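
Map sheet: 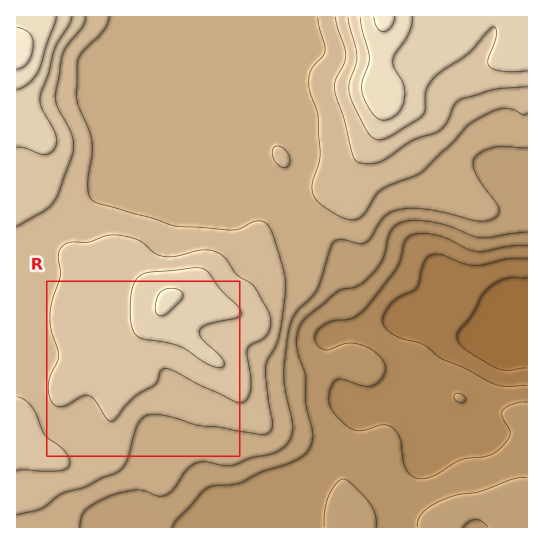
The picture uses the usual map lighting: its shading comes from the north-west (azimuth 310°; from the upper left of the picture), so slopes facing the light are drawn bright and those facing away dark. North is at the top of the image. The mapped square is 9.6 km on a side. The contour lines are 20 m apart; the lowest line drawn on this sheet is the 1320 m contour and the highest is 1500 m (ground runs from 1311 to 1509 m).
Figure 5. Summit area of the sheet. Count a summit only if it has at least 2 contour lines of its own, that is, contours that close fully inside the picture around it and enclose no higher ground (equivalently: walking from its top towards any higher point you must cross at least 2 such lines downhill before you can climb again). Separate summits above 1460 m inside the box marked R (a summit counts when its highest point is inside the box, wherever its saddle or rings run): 1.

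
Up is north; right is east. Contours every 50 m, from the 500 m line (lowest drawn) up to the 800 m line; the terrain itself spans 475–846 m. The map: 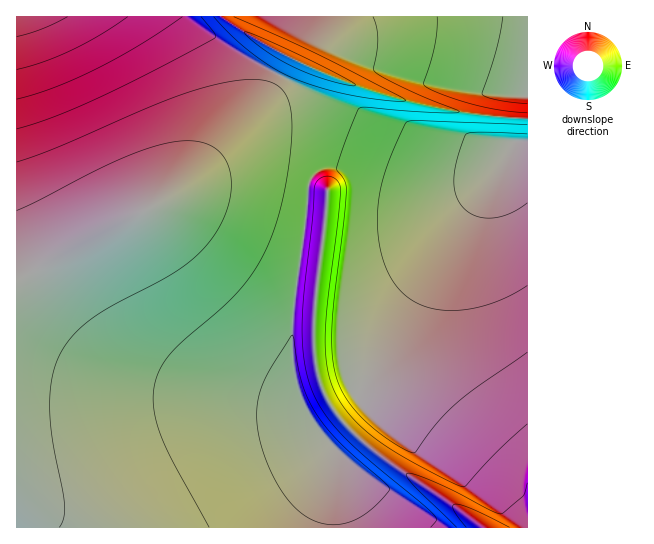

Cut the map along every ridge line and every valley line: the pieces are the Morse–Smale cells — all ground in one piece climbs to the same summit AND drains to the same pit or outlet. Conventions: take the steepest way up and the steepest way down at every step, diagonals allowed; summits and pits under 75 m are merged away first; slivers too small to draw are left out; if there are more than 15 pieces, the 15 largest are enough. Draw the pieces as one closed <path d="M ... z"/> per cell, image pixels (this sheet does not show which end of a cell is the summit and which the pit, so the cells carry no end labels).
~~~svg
<path d="M266 177l-44 2-36 10-99 51-71 42 1 246 316-1 0-21 7-52-19-20-12-17-12-27-5-25 0-50 13-92 3-37-21-6z"/><path d="M527 119l-2 4 0 18-12 4-6 13-12 13-9 6-19 8-29 4-29-2-71-20-11 0-9 4-7 7-3 7 20 6-15 131 3 47 11 30 16 23 27 26 84 57 29 23 45-1z"/><path d="M185 16l-169 1 1 264 70-41 59-29 27-16 22-19 34-34 44-52 7-12-2-3-55-31z"/><path d="M527 16l-304 1 20 15 35 20 76 33 37 12 51 12 44 7 40 3 2-22z"/><path d="M281 76l-8 14-29 36-49 50-25 21 35-14 26-6 35 0 41 8 4-7 7-7 9-4 11 0 71 20 29 2 17-1 20-5 11-6 10-7 13-16 0-2-16 8-15 0-39-11-134-60z"/><path d="M311 185l-3 1-4 48-11 68-1 63 5 25 12 27 12 17 19 20-7 52 0 21 149 1-28-23-84-57-27-26-19-28-9-33-2-39 15-131z"/><path d="M293 59l-4 0-6 12-2 6 2 2 156 70 31 10 23 1 14-7 8-10 10-2 1-22-51-4-64-12-57-18z"/><path d="M222 16l-37 1 22 16 47 30 25 13 4-2 7-17-47-25z"/>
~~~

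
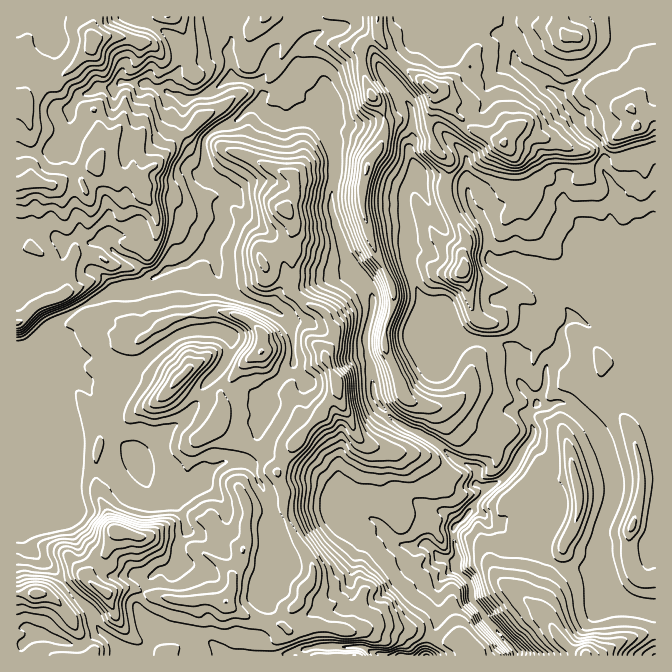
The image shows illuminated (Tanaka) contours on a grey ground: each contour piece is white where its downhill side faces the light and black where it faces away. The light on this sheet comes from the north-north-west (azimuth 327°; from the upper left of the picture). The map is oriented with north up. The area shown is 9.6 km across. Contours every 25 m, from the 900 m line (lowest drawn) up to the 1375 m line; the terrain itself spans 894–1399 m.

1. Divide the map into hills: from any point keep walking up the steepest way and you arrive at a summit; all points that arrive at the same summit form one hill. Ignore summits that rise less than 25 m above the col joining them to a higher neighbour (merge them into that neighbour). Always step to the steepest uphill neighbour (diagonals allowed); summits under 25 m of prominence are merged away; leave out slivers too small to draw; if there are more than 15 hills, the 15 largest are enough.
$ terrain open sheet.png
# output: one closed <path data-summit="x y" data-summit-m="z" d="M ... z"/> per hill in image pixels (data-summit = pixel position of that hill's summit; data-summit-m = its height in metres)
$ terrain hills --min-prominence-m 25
<path data-summit="94 40" data-summit-m="1399" d="M137 16l-121 1 1 44 15-3 22-23 0 13-10 27 0 10 10 18 10 6 4 0 7 9 13 1 20-6 6-10 0-15 6-5 20 0 4 2-5 10-3 37-12 31 0 25 5 20 7 14 0 10-6 6-20-2-5 5-1-2-10 4-5 4 2 21 11 6 13 17 29-7 23-15 20-5 24-16 12-25-2-16 10-14-25-20-2-33 6-7 24-10 21-17 3 0 7 7 19 10 10-4 16 0 8 4 10-10 0-15-19-18-8-17 0-16-7-8-9-1-6 5-15 34-6 7-26-6-1-18-4-7-8 1-12 7-23 5-4 3 1-9-5-18-14-13-17-6z"/><path data-summit="117 530" data-summit-m="1370" d="M65 363l-19 40-8 12-17 15 5 33 3 5 0 4-6 5 3 6-3 20 4 5 11 5 26 3 7 11 8 21 31 28 24-2 15 4 10-7 13-2 6-7 0-15 10-17-9-22-12-14-12-3-11-11-11-25-15-17-34-55z"/><path data-summit="430 85" data-summit-m="1309" d="M407 261l-27 10-14 11 7 15 0 11-7 22 0 20 5 15 3 32 5 8 16 16 33 17 30 23 14 5 6 6-2 11 11 5 11-5 11-10 15-26 5-5 4-7 0-8-5-9 0-5 8-8 0-5-15-15-5-13-2-19-6-7-31-7-36 3 0-9-13-26-9-12z"/><path data-summit="337 382" data-summit-m="1299" d="M357 271l-10 5-17 2-18 6-29 29 6 10 4 12 1 28-16 18-6 3-9 9 0 25-4 5-5 22-10 17 9 5 13 26 5 17 1 16 38-15 27-3 8 6 20 2 12 5 7 11 14 12 14 4 5 0 5-4 6 2 7-8 9-5 8-2 13-13 21-30-10-5 2-11-6-6-14-5-30-23-33-17-19-21-3-10-2-25-5-15 0-20 7-22 0-11-5-12z"/><path data-summit="504 143" data-summit-m="1303" d="M515 63l-15 6-7 8-7 15 2 5-4 10-30 30 0 6 12 14 2 36 6 17 12 17 5 33 6 4 15 4 15 6 28 22 19 22 40 23 10 3 4-4 6-17 0-13 7-12 2-13 13-27-27 1-21-17-2-10 5-10-2-14 7-15-7-15-5-5-1-5 1-13-5-12-18-16-3-9-23-27-5-2-8-8z"/><path data-summit="285 210" data-summit-m="1290" d="M258 106l-9 3-15 14-19 6-11 11 2 33 25 20-10 14 2 16-12 22 0 7 5 8 2 13 3 7 13 14 48 20 30-30 18-6 17-2 8-3 1-3-12-18-13-42 0-18 3-10 0-29-15-30-9-4-16 0-10 4-19-10z"/><path data-summit="585 655" data-summit-m="1213" d="M545 493l-11 1-12 7-24 23-8 0-6-10-7-3-7 0-16 16 0 18 4 10-2 13 13 14 2 15 3 7 15 20 25 26 3 6 138 0 0-45-43-12-6-7-2-17-4-7-33 1-12-5-9-9-3-7 0-10 15-21 1-14-5-7z"/><path data-summit="464 270" data-summit-m="1221" d="M418 176l-9 7-5 10 0 17 4 12 0 40 11 33 9 12 13 26 0 9 36-3 31 7 6 7 2 19 3 10 17 18 1 4 9-21 0-16 12-12 3-8 0-15 12-15-17-20-19-16-10-7-15-6-15-4-6-4-5-33-15-24-3-16-3-3-23-6-22 0z"/><path data-summit="632 527" data-summit-m="1107" d="M575 318l-3 0-11 14 0 15-3 8-12 12 0 16-8 20 11 3 6-3 9 0 6 3 16 12 15 19 7 15 6 26-1 22-12 28 0 40 3 7 2 17 9 9 40 10 1-248-17-12-25-10z"/><path data-summit="225 602" data-summit-m="1301" d="M244 461l-22 2-18 11-9 14-11 5-16 2 11 13 9 22-10 17-2 18-4 4-17 4-7 7-10 22 0 6 3 7 16 16 10 2 12-2 18 3 17 10 10 12 25 0 2-12 12-16 3-14 2-50 5-12-4-49-16-36z"/><path data-summit="262 352" data-summit-m="1301" d="M210 249l-13 7-11 9 5 12-5 21 3 25 5 8 23-2 12 5 2 3 0 13-8 17-20 20-7 18-7 8-7 8-28 18-18 19 0 5 8 17 11 11 7 3 22-1 11-5 9-14 18-11 23-2 9-16 5-22 4-5 0-25 9-9 6-3 16-18-1-28-5-15-6-6-17-8-18-5-13-7-13-14-3-7-2-13z"/><path data-summit="637 127" data-summit-m="1229" d="M655 16l-13 0-13 12-15 28-55 39 19 23 3 9 18 16 4 7 1 5-1 13 13 25-7 15 2 14-5 10 0 6 13 15 10 6 21 0 6-2z"/><path data-summit="32 180" data-summit-m="1369" d="M140 83l-20 0-6 5-1 20-11 8-20 3-10-5-6 21-14 14-10 4-26-1 1 79 10-5 5 0 23 10 9 7 13-7 5 0 8 7 5 0 9-4 1 2 5-5 20 2 4-3 2-13-7-14-5-20 0-25 12-31 3-37 5-10z"/><path data-summit="579 492" data-summit-m="1113" d="M564 403l-9 0-6 3-12-2-9 9 0 5 5 9 0 8-4 7-5 5-15 26-11 10-10 3-17 24 13 4 6 10 8 0 29-26 12-5 11 1 8 6 1 12-5 12-11 14 0 10 3 7 9 9 12 5 33-1 1-40 12-28 1-22-8-31-8-15-13-14z"/><path data-summit="307 587" data-summit-m="1268" d="M337 508l-27 3-39 16 2 25-5 12-2 50-3 14-14 19 1 9 38 0 6-5 34-6 0-20 3-11 6-5 10-1 4-8 0-28 8-25 9-9 16-6-7-11-12-5-20-2z"/>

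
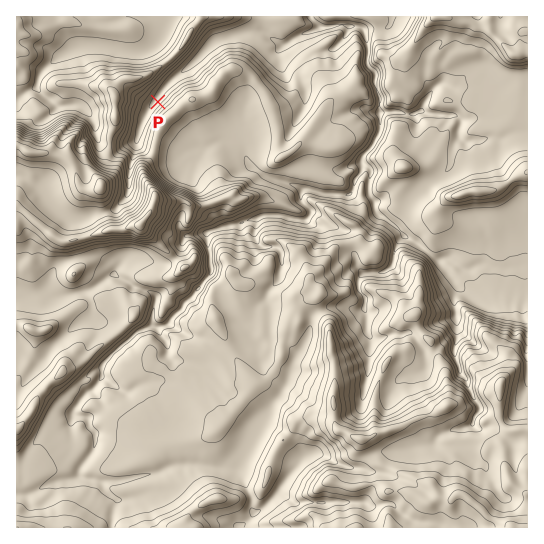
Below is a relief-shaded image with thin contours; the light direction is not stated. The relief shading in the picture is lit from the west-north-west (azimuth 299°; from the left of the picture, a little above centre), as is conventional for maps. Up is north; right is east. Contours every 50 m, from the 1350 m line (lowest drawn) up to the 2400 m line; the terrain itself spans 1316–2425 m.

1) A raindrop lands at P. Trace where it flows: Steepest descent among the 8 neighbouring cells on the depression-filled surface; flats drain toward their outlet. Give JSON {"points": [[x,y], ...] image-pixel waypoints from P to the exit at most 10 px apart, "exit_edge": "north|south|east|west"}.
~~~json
{"points": [[158, 102], [162, 91], [171, 81], [182, 71], [193, 63], [203, 53], [214, 42], [225, 38], [235, 35], [246, 33], [257, 31], [267, 35], [278, 42], [289, 42], [299, 35], [310, 31], [315, 23], [310, 17]], "exit_edge": "north"}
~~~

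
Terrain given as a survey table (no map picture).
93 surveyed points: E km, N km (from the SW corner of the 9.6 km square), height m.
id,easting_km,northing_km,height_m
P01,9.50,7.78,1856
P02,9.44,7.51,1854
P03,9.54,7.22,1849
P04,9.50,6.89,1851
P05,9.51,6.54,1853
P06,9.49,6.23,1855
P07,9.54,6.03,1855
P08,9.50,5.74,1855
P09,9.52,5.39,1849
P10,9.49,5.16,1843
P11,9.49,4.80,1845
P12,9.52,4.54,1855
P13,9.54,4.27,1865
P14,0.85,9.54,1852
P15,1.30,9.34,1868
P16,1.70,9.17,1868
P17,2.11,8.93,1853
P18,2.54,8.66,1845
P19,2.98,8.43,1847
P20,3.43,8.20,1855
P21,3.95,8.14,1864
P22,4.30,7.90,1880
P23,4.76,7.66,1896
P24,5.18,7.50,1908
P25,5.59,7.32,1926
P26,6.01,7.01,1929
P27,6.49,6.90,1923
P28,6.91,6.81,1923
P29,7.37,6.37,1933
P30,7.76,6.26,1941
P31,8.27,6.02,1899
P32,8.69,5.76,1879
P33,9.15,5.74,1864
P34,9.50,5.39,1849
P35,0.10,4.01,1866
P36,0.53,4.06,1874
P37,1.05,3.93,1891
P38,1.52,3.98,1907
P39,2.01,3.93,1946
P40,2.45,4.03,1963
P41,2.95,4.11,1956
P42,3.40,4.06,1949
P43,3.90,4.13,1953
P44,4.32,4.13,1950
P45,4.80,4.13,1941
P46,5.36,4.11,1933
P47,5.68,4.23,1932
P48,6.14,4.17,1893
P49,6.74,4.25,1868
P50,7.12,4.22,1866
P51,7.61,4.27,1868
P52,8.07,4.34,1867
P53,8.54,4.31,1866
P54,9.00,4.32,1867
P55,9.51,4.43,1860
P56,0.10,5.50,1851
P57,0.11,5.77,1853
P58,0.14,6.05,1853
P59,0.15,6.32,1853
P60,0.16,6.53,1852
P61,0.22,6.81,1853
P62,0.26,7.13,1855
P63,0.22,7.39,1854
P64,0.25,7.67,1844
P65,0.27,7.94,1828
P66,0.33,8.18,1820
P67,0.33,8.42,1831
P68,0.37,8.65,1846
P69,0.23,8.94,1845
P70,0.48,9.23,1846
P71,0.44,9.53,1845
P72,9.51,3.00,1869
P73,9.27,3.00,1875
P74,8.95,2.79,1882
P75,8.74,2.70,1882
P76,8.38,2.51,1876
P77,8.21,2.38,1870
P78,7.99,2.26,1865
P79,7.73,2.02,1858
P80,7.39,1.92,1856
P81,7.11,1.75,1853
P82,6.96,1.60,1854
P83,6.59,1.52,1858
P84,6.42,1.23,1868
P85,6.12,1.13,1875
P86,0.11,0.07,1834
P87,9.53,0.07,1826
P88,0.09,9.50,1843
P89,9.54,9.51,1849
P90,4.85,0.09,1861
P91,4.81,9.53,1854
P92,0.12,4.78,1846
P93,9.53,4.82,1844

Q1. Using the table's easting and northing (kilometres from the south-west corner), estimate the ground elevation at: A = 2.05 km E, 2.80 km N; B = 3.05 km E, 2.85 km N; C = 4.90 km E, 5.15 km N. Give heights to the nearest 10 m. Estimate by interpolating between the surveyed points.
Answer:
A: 1930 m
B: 1920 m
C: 1940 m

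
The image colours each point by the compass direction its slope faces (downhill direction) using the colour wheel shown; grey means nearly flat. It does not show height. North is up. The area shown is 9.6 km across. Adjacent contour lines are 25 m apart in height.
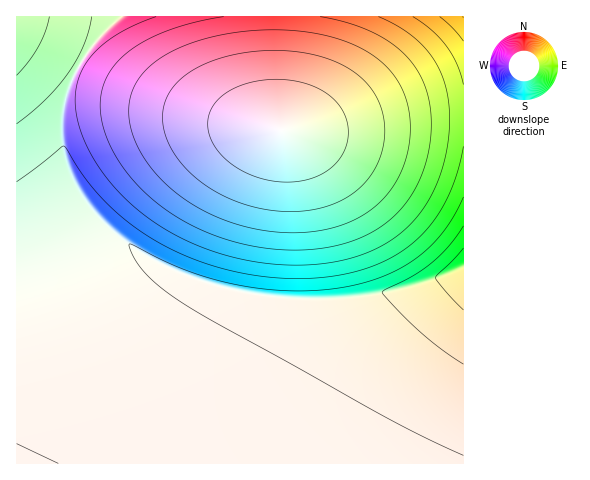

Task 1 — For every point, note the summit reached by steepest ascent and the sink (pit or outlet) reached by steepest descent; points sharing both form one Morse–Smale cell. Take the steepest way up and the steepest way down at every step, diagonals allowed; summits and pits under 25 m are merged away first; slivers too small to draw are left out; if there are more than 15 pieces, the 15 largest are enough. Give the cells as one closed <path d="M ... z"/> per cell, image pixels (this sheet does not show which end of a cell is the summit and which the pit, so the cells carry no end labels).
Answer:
<path d="M272 16l-150 0-20 18-23 32-9 19-7 26-1 28 3 21 7 20 15 26 19 21 28 22-68 23-50 6 1 186 447-1 0-347-55 2-90 12-39 0-4-8-2-19z"/><path d="M463 16l-190 0 1 87 4 26 8 3 18 0 105-14 54-3z"/><path d="M120 16l-104 1 1 260 15 0 34-5 68-23-33-28-21-26-13-28-5-28 1-28 9-31 19-32z"/>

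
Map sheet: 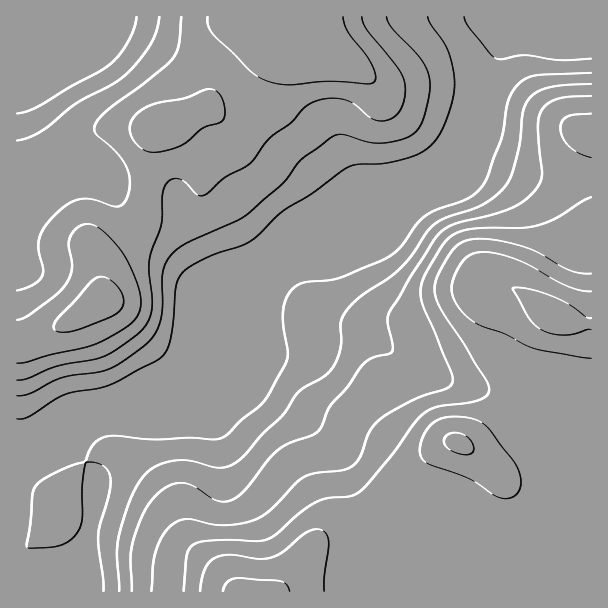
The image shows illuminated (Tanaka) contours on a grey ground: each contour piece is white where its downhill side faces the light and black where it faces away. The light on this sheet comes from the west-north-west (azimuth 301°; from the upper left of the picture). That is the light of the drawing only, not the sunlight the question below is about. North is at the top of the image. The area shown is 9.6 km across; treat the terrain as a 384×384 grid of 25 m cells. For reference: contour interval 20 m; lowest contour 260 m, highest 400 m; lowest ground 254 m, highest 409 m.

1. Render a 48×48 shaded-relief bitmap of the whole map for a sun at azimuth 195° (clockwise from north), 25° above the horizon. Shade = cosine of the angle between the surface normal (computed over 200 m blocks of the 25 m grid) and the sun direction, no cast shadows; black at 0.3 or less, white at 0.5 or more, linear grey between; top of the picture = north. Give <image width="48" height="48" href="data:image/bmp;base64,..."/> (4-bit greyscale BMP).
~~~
<image width="48" height="48" href="data:image/bmp;base64,Qk32BAAAAAAAAHYAAAAoAAAAMAAAADAAAAABAAQAAAAAAIAEAAATCwAAEwsAABAAAAAAAAAAAAAAABEREQAiIiIAMzMzAERERABVVVUAZmZmAHd3dwCIiIgAmZmZAKqqqgC7u7sAzMzMAN3d3QDu7u4A////AKmZmaq7qqqpmId3iImZmZmZmZmZmZmZmaqZmau7qqqph3ZneJmZmZmZmZmZmZmZmaqqmau6qaqYdlVWeImZmZmZmZmZmZmZmZqqqqqqmZmHVERWd4mZmZmZmZmZmZmZmZmqqqqZmZh1REVmd3iJmZmZmZmZqpmZmZmqqZmZmIdlVFZnd3eImqqqqZmqqqqZmZmZmZmZiIdmZmd3d2d4mqqqqZqru6qZmZmZmZmZiId2d3iIh3d3iaqqqqu8y6qZmZmZmZmZh3d2d4iIiHdneJmaq7zMupmZmZmYmZqZh3ZmZ3iIiHdneImavN3LqYiZmZmImaqph2ZWZ3iIiHd3iIiazd26h4iZmZmImZmYd2ZWZ3eId3eImIiavMuYd3iZmZmZmZmHdmZnd4h3d3iZmYiJqph3d4mZmaqZmYh3d3d4iIh3d4mZmYiHd2VWeImZmbuqmYh4iIiIiId3iJmZmYh2VERWeJmZmcy7qqmZmZmYiId4iIiJmYh2VERniZmZmd3MzMu6qZmZmYiIiIeImYh2VWeJmZmZme3e7t3MuqmZmZmIiHd4iId3eJqqqqqqqt3u/+7dy7qZmZmZiIiIiIiJmru6qqu7zM3u/+7dy6mZmZmZmZmZiImqu7u7u7zN3avN7t3dy6mZmZmaqqqpmJqqu8y7vM3d3ImrzM3dy5mZmZmqqqqpmaqqvMzMzM3cu3eJq7zMupiZmZmqqpmZmaqqzd3MzMu6mXd3iauqmIiZmZmamZmIiZmrzdy7u6qHd3dneJmId3iZmZmZmIiId3ibzLu7qphlVYh3iId2Z4mqmZmZiHd3d3eJqqqqmXZERJmZmIdmeJq7qpmZiHd3dmZ3iJmYdlREVZqqqYd3iavMy7qZmIiHd2Znd3d2VERWd5qqqYd3iavMzMupmZmYiHd3dmVEM0VniJmZmId4mavMzMy6mZmZmYh3ZUMiNFZ4mZmIh3Z4mZq7y7u7qpmZmZmHVCEjRWeImZiIdmZ4mZqru7u7u6qZmZmXUyI0VneIiZmIdmeJmZqqqqq7zLuqmZmYdkRFZ3iIiJmZh3iZmZqqqqu7u7u6qqmZmId3eIiImZmpmZmqqqu6q7uqqru7u7uqmZmIiZmZmZmqqqq7u7u6q7qqqru7zMzLqZmZmZqqqomZqqvMzMy6q7qqqru7zd3cupmZmaq7u3iJmqvMzMu6qqqqu7q8zd3MuqmZmaq7und4iZqqqqqqqqmquqq7zdy7qqmZmqqqmXd3eImYiIiaqZmaqqq8zMuqmpmZqqmYd3d3Z3d3dneJmZmqu7zMzLqZmZmZmYdmVYd3ZmZmd3eIiJq7zN3d3KmZmZmZmHZEM4iHdmZmd3iIiZvM3d3dypiIiImZh2UzIpmYh3Z3d4iJmavMzMzLqHZ3eIiYh2VDM5mZiId3eImZqry7qqqpdmZnd4iIh2ZmZpmZmZiIiJmqu8upmZmHZVZnd4d4iIiJiJmZmZmZmZqqu7qpmZh2Zmd3d3d4mZmZmpmZmZmZmZqqu7qZmZh2Znd3d3eJmZmZqg=="/>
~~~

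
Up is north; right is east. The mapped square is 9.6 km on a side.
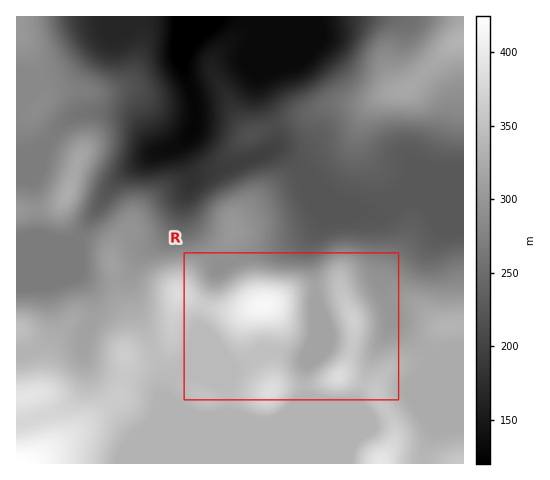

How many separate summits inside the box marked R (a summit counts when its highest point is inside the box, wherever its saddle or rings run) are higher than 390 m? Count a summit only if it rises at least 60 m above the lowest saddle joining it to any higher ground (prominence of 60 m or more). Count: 1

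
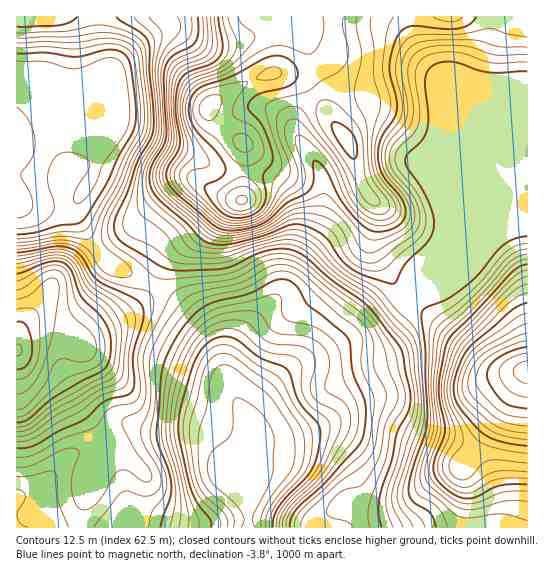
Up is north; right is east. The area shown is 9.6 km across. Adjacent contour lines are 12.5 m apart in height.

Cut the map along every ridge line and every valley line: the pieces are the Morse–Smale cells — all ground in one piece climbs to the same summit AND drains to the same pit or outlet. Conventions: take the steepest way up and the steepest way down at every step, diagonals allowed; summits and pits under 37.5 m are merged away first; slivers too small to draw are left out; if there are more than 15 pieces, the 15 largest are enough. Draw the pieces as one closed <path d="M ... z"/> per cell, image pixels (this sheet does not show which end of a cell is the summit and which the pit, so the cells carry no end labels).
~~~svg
<path d="M527 16l-260 0 9 29-1 26-34 14-27 16-6 6 4 10 33 29-2 53-14 4-7 4-24 26-25 18-9 10-11 24 28 18 26 27 9 16 9 35 22 34 2 88 0-90 14-18 24-24 16-10 20-6 23-12 29-7 19-13 17-21 51-50 47-20 19-3z"/><path d="M527 229l-18 3-47 20-51 50-17 21-19 13-29 7-23 12-20 6-16 10-24 24-14 18 0 89-2 6-22-55-4-8-10-10-18-6-40 2-28-6-11 6-19 14-24 10-33 34-15 7-5 0-2 2 0 29 511 1z"/><path d="M266 16l-169 1 2 25 8 29-54 54 22 3 24 11-3 30-19 30-2 11 6 15 19 29 17 14 36 16 11-23 9-10 25-18 24-26 7-4 14-4 2-53-33-29-4-10 6-6 27-16 34-14 1-26-4-18z"/><path d="M153 284l-8 13-8 8-43 26-15 13-16-8-16-4-17 1-10 8-4 10 1 146 10-2 16-10 17-20 11-10 24-10 26-18 10-2 22 6 40-2 18 6 10 10 27 62-1-92-22-34-9-35-9-16-26-27z"/><path d="M97 16l-81 1 1 188 41 0 13-2 9-6 16-28 3-30-24-11-22-3 54-54-8-29z"/><path d="M77 200l-19 5-37-1-5 2 1 145 4-12 14-7 24 3 20 9 15-13 43-26 15-19-2-3-33-15-17-14-24-40-1-8z"/>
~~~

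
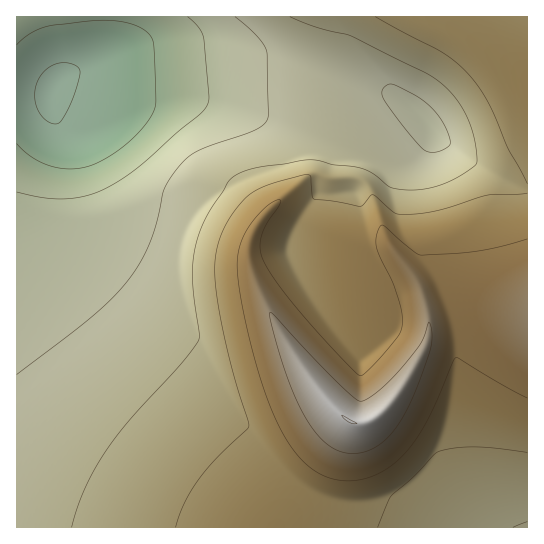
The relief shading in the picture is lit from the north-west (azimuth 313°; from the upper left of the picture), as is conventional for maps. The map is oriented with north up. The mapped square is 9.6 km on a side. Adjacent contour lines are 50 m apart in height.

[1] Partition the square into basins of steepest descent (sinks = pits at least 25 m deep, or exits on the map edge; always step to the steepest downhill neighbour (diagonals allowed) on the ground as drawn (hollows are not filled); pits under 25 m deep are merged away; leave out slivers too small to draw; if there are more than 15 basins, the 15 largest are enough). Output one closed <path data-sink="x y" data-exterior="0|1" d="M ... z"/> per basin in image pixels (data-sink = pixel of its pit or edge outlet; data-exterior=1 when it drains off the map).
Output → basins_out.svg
<path data-sink="53 86" data-exterior="0" d="M335 16l-319 1 1 511 260 0 68-105 4-3 8 4 16-4 19-18 8-11 25-44 4-14 0-12 33-12 31 0-18-2-20 1-26 11-8-29-8-15-22-28-23-58-6-6-7-3-26 1-4-2 7-20 1-20-13-41-1-19z"/><path data-sink="426 121" data-exterior="0" d="M450 16l-113 0-2 2-6 27-10 34 1 19 13 41-1 20-7 20 4 2 26-1 7 3 6 6 23 58 22 28 8 15 8 29 13-7 24-5 61 5 1-237-70-44-5-5z"/><path data-sink="527 527" data-exterior="1" d="M499 309l-37 0-31 10-2 2 0 12-4 14-25 44-8 11-19 18-11 4-5 0-8-4-4 3-68 104 250 1 1-214-2-2z"/>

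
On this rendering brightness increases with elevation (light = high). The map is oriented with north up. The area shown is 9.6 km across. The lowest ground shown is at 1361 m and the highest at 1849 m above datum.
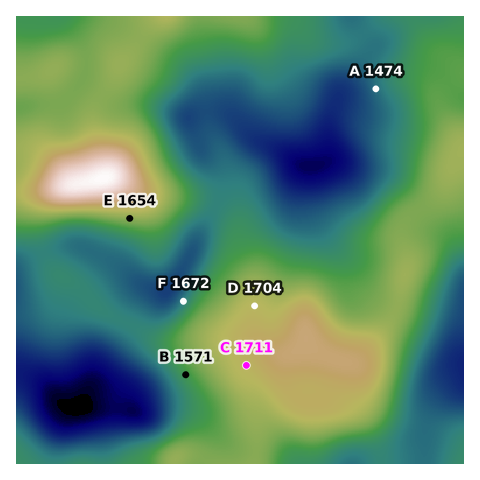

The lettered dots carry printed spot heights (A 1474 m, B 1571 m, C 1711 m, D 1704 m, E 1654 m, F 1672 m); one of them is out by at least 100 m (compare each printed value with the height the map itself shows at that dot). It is F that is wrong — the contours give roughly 1497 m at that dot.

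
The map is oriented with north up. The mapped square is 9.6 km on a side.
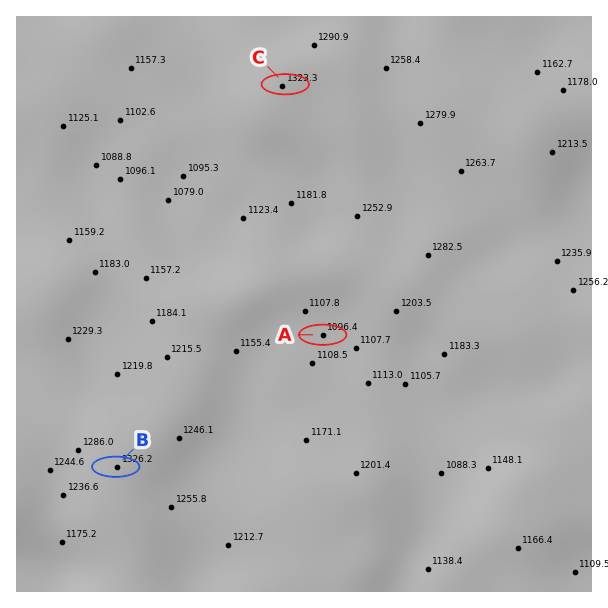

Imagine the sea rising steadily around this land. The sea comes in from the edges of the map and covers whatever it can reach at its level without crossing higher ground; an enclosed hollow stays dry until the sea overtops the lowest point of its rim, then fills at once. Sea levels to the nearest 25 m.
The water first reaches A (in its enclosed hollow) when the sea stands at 1125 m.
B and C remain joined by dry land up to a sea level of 1150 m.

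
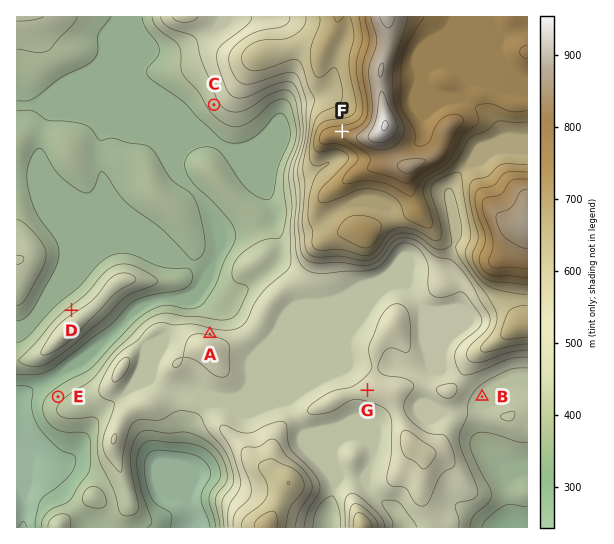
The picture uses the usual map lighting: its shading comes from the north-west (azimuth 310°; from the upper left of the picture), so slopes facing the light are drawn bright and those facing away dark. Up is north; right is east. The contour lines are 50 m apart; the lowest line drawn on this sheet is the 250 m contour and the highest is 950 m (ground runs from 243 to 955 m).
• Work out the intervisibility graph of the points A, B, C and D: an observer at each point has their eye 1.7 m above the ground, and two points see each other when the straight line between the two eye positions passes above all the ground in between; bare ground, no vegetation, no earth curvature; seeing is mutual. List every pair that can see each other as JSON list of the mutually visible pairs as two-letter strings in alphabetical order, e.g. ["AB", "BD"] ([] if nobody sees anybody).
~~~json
["AC", "CD"]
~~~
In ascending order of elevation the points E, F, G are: E G F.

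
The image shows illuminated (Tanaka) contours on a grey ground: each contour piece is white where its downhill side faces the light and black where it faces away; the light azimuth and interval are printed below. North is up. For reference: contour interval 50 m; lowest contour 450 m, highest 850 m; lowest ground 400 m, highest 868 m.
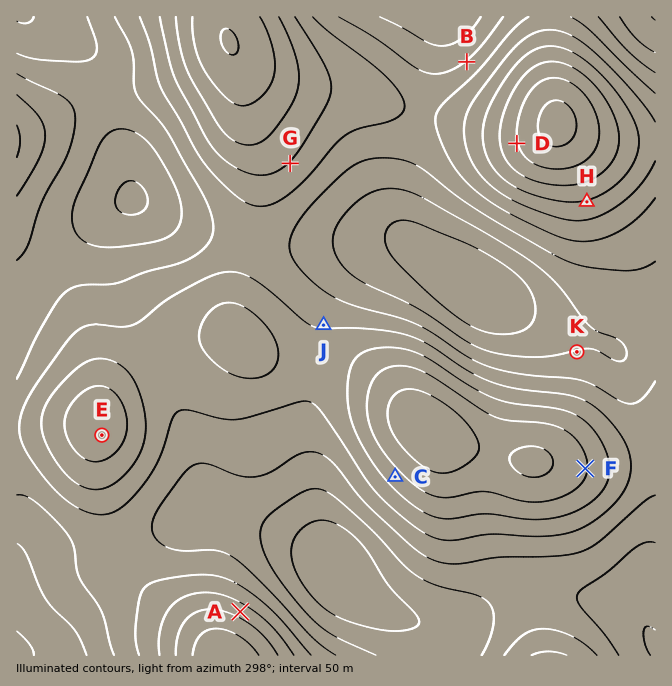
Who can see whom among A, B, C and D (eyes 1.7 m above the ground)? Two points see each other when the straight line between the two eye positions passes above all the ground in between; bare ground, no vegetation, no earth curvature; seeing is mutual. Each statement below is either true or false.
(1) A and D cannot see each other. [false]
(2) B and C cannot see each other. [true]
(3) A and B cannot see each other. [true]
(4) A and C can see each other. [true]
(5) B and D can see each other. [false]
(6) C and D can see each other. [false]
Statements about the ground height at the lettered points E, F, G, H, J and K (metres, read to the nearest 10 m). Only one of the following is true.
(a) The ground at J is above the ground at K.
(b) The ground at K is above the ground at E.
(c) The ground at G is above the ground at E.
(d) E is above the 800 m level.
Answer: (a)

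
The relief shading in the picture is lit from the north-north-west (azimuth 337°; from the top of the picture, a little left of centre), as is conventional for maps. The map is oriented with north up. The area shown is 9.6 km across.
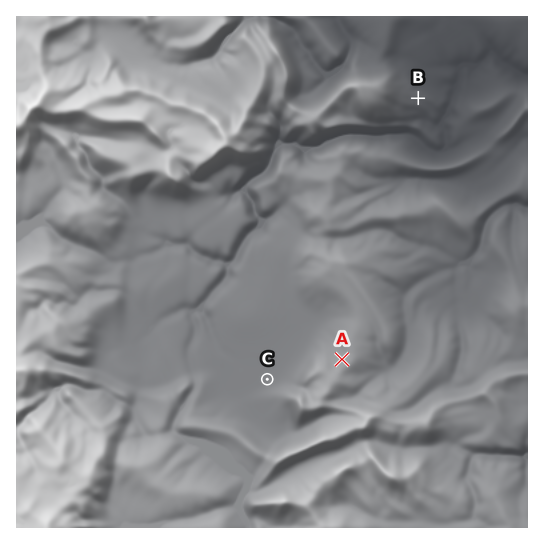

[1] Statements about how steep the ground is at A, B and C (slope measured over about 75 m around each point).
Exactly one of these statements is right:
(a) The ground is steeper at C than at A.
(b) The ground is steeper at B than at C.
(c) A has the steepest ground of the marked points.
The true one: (b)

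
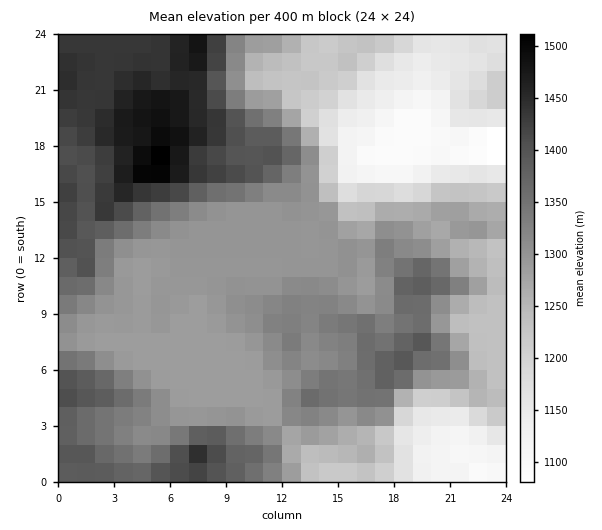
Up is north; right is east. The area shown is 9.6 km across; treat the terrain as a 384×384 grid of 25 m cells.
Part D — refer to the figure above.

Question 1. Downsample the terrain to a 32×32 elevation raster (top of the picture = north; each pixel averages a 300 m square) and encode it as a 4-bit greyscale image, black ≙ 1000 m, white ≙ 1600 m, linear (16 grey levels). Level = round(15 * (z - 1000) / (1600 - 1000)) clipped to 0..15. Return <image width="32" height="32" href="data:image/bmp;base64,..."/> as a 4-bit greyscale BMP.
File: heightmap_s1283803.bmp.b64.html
<image width="32" height="32" href="data:image/bmp;base64,Qk12AgAAAAAAAHYAAAAoAAAAIAAAACAAAAABAAQAAAAAAAACAAATCwAAEwsAABAAAAAAAAAAAAAAABEREQAiIiIAMzMzAERERABVVVUAZmZmAHd3dwCIiIgAmZmZAKqqqgC7u7sAzMzMAN3d3QDu7u4A////AKqqmaqqqqmYdlVWVUQzMyOqqZmaq7qZmHZmZmZDMzMzqqmYiau6mZh2dmdlQzMzM5mZiIiJqZiId3d2ZUMzM0SZmYiId3iHd4iId4dURDRVqqmZiHd3d3eJmImYZVVVZqqqmId3d3d3iZmZmYZmZ2aqmYh3d3d3d4iJmZqoiHdmmYh3d3d3d3iIiImaqZmGZoh3d3d3d3d4iIiJmaqphmZ3d3d3d3d3iIiIiZiZmHZmiHd3d3d3iIiIiJmYmYdmZoiHd3d3d4iIiIiIiJmHZmaZiHd3d3eIiIiIh3iamYdmmph3d3d3d3eIiId4mqmHdpqod3d3d3d3d3eHeJmYdmaqmId3d3d3d3d3h4iIh2ZmqpmIiHd3d3d3d4eIh3d3dqqqqZiHd3d3d3d2d3d3eHe6q7qZmIh3d4h3Zmdmd3dmuqu7qqqZiIiIdlVVVVZmZrqrzMzLqqqZiHUzQzNEVVSqq7zdy7qqqph1MyIjMzMzqru8zcu6qqqodTMiIiIiIqq7zMzMu6qqmGQzMiIiMiK7u8zMzLuqmYZUMzMiI0Mzu7vMzMy7qYh1VEMzMiNERbu7vMzMuod3ZWVEQzMzRVW7u7u7vLqGZmZlVERDNERWu7u7u7y6hmZmVmVEQ0RERbu7u7u8yod2ZlVmVURERES7u7u7vMqHd3ZVZmVURERE"/>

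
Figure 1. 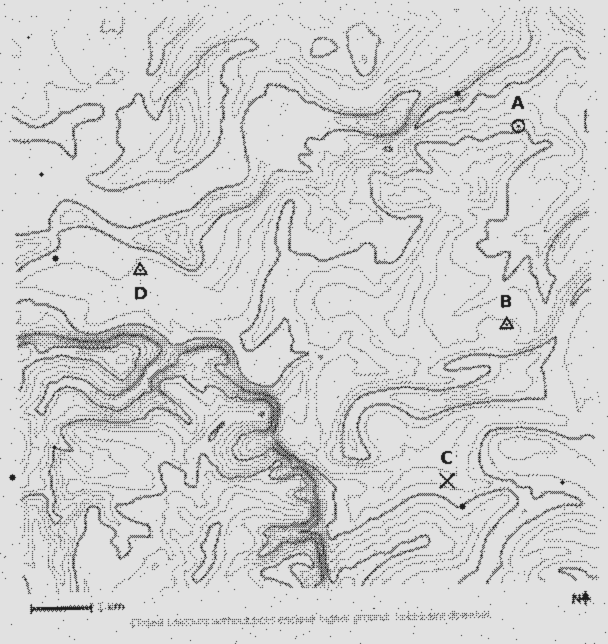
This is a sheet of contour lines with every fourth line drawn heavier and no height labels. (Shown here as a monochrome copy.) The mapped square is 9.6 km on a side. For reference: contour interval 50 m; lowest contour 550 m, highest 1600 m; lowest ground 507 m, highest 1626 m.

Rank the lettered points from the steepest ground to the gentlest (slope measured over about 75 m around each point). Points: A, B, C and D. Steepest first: A C B D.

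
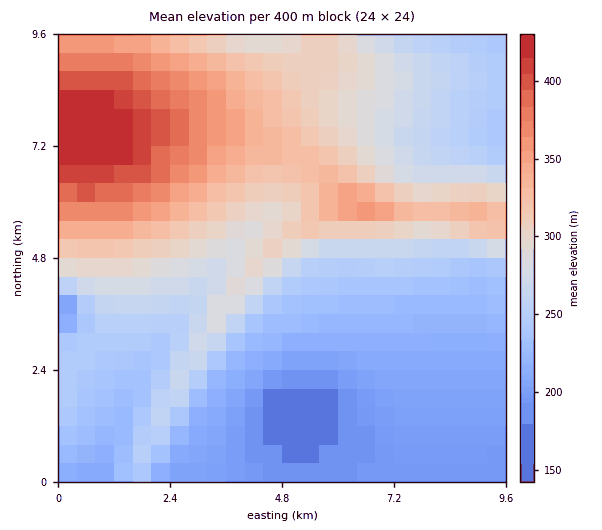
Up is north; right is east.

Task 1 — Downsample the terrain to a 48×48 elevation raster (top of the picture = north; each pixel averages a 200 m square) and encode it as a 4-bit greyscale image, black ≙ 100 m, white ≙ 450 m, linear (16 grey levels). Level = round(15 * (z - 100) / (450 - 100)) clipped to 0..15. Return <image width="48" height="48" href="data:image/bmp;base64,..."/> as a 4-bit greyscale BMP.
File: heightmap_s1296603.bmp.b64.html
<image width="48" height="48" href="data:image/bmp;base64,Qk32BAAAAAAAAHYAAAAoAAAAMAAAADAAAAABAAQAAAAAAIAEAAATCwAAEwsAABAAAAAAAAAAAAAAABEREQAiIiIAMzMzAERERABVVVUAZmZmAHd3dwCIiIgAmZmZAKqqqgC7u7sAzMzMAN3d3QDu7u4A////AFVVRVZmVURERERERERERERERERERERERFVVVVZmVVVERERERERERERERERERERERFVVVVZmZVVVRERERDMzNERERERERERERGVVVVZnZlVVVEREQzMzM0RERERERERERGZVVVZndlVVVEREMzIjM0RERERERERERGZlVVVndmVVVUREMyIiM0RERERERERERGZmVVVmd2VVVUREMyIiMzRERERERERERGZmZVVmd2ZVVVREMyIiM0RERERERERERGZmZmVmd3ZlVVREMyIjM0RERERERERERGZmZmZmZ3dlVVVEQzMzNERERERERERERGZmZmZmZ3dmVVVUREM0RERERVVVVVVVVGZmZmZmZnd2ZVVVRERERERFVVVVVVVVVWZmZmZmZnd3ZVVVVEREREVVVVVVVVVVVWZmZmZmZnd3dlVVVVVVVVVVVVVVVVVVVWZmZmZmZmd4dmVVVVVVVVVVVVVVVVVVVWZmZmZmZmd4h2ZVVVVVVVVVVVVVVVVVVVZmZmZmZmd3h3ZmZVVVVVVVVVVVVVVVVUVmZ3d3dmZ3iHdmZmVVVVVVVVVVVVVVVUVmd3d3d3d3iId2ZmZmZVVVVVVVVVVVVUVnd3d3d3d3eIh3ZmZmZmZmZmVVVVVVVmZ3d3d3d3d3eIiHdmZmZmZmZmZmZmVVZneIiIiIiHd3eIiId2ZmZmZmZmZmZmZmZoiIiIiIiIiHd4iYh3ZmZmZmZmZmZmZmZpmZmZmYiIiIh4iJmId2ZmZ3d3dmZmZmZpmZmZmZmYiIiIiJmYh3d3d3d3d3dmZnd6qqqqqZmZmYiIiImZmIh3d3d3d3d3eIiKqqqqqqqZmZiIiIiZmZmIiIiIiIiIiZmbu7u7uqqqmZmYiIiZmaqqqqqZmZmZqqqru7u7u7uqqpmZmIiJmaqru7uqqqqqqqqszMzMy7u6qqmZmZiJmaqru7u6qqqqqqqczMzMzMu7uqqpmZmZmZqru7qpmZmZmZmd3d3dzMy7u6qqmZmZmaqqqqmZiIiIiIiN3d3d3czMu7qqqpmZqqqqqZmIiHeIiIh97u7d3dzMu7uqqqqqqqqqmZiId3d3d3d+7u7u3d3My7u6qqqqqqqZmYiHd3d3d3Zu7u7u7d3czLu7qqqqqqmZmIiHd3d3ZmZu7u7u7d3czLu7qqqqqpmZiIh3d3d2ZmZu7u7u7d3czMu7uqqqqZmZiIh3d3d2ZmZu7u7u7d3czMu7uqqqmZmYiIiHd3d3ZmZu7u7u7d3czMu7uqqqmZmYiIiHd3d3ZmZu7u7u3d3czLu7qqqpmZmYiIiHd3d3ZmZt7u7d3d3MzLu7qqqpmZmYiIiId3d3dmZt3d3d3dzMy7u6qqqZmZmZiIiId3d3dmZt3d3d3MzMu7uqqqmZmZmZmIiId3d3dmZszMzMzMy7u7qqqZmZmZmZmIiId3d3dmZszMzMu7u7qqqpmZmZmZmZmIiHd3d3dmZru7u7u7uqqpmZmZiJmZmZiIh3d3d2ZmZru7u7uqqqmZmYiIiImZmZiHd3d2ZmZmZg=="/>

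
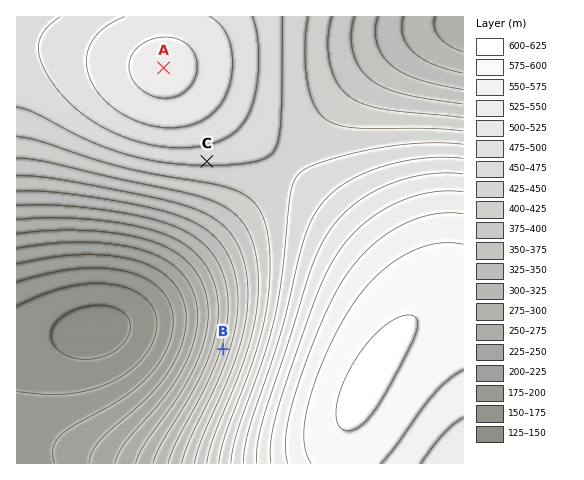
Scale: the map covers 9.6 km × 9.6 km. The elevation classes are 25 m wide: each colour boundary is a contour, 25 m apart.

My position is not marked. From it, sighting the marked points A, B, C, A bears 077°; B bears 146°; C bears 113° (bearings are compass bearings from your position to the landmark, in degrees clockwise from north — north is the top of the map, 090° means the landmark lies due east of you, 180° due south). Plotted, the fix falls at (51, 94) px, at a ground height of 470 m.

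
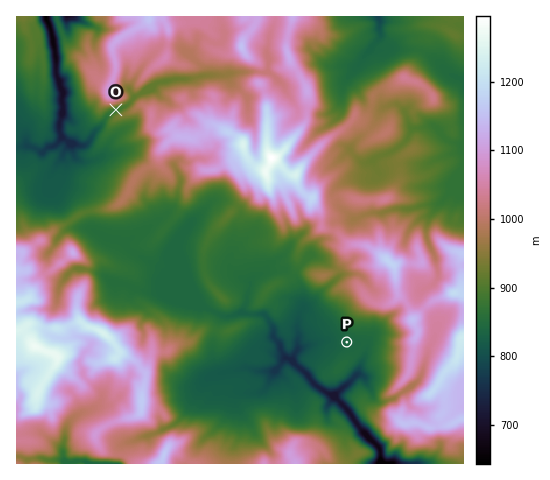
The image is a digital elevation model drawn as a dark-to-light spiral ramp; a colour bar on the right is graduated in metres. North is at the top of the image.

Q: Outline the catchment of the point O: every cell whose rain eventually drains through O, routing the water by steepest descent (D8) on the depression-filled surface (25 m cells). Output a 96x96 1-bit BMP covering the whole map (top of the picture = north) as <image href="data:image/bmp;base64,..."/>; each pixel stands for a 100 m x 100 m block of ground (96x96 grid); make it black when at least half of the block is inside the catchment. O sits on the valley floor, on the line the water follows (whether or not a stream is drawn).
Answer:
<image width="96" height="96" href="data:image/bmp;base64,Qk2+BAAAAAAAAD4AAAAoAAAAYAAAAGAAAAABAAEAAAAAAIAEAAATCwAAEwsAAAIAAAAAAAAA////AAAAAAAAAAAAAAAAAAAAAAAAAAAAAAAAAAAAAAAAAAAAAAAAAAAAAAAAAAAAAAAAAAAAAAAAAAAAAAAAAAAAAAAAAAAAAAAAAAAAAAAAAAAAAAAAAAAAAAAAAAAAAAAAAAAAAAAAAAAAAAAAAAAAAAAAAAAAAAAAAAAAAAAAAAAAAAAAAAAAAAAAAAAAAAAAAAAAAAAAAAAAAAAAAAAAAAAAAAAAAAAAAAAAAAAAAAAAAAAAAAAAAAAAAAAAAAAAAAAAAAAAAAAAAAAAAAAAAAAAAAAAAAAAAAAAAAAAAAAAAAAAAAAAAAAAAAAAAAAAAAAAAAAAAAAAAAAAAAAAAAAAAAAAAAAAAAAAAAAAAAAAAAAAAAAAAAAAAAAAAAAAAAAAAAAAAAAAAAAAAAAAAAAAAAAAAAAAAAAAAAAAAAAAAAAAAAAAAAAAAAAAAAAAAAAAAAAAAAAAAAAAAAAAAAAAAAAAAAAAAAAAAAAAAAAAAAAAAAAAAAAAAAAAAAAAAAAAAAAAAAAAAAAAAAAAAAAAAAAAAAAAAAAAAAAAAAAAAAAAAAAAAAAAAAAAAAAAAAAAAAAAAAAAAAAAAAAAAAAAAAAAAAAAAAAAAAAAAAAAAAAAAAAAAAAAAAAAAAAAAAAAAAAAAAAAAAAAAAAAAAAAAAAAAAAAAAAAAAAAAAAAAAAAAAAAAAAAAAAAAAAAAAAAAAAAAAAAAAAAAAAAAAAAAAAAAAAAAAAAAAAAAAAAAAAAAAAAAAAAAAAAAAAAAAAAAAAAAAAAAAAAAAAAAAAAAAAAAAAAAAAAAAAAAAAAAAAAAAAAAAAAAAAAAAAAAAAAAAAAAAAAAAAAAAAAAAAAAAAAAAAAAAAAAAAAAAAAAAAAAAAAAAAAAAAAAAAAAAAAAAAAAAAAAAAAAAAAAAAAAAAAAAAAAAAAAAAAAAAAAAAAAAAAAAAAAAAAAAAAAAAAAAAAAAAAAAAAAAAAAAAAAAAAAAAAAAAAAAAAAAAAAAAAAAAAAAAAAAAAAAAMAAAAAAAAAAAAAAAcAAAAAAAAAAAAAAA+AAAAAAAAAAAAAAB/gAAAAAAAAAAAAAB/wAAAAAAAAAAAAAB/wAAAAAAAAAAAAAD/4AAAAAAAAAAAPwH/8AAAAAAAAAADf4f/+AAAAAAAAAAH/9///AAAAAAAAAAH/////AAAAAAAAAAH/////AAAAAAAAAOH/////AAAAAAAAAfP/////gAAAAAAAAf//////gAAAAAAAAf//////gAAAAAAAA///////gAAAAAAAA///////AAAAAAAAA///////AAAAAAAAAf/////+AAAAAAAAAf/////+AAAAAAAAAf/////8AAAAAAAAAf/////4AAAAAAAAAf/////4AAAAAAAAAf/////wAAAAAAAAAf/////wAAAAAAAAAf/////wAAAAAAAAAf/////wAAAAAAAAAP/////wAAAAAAAAAD/////wAAAAAAAAAA/////4AAAAAAAAAAP////4AAAAAAAAAAP////4AAAAAA="/>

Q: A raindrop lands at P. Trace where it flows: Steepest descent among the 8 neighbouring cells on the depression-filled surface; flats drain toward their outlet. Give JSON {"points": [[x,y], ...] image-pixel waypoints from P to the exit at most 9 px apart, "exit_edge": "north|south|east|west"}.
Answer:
{"points": [[347, 342], [337, 343], [328, 341], [319, 342], [309, 344], [300, 348], [293, 356], [297, 365], [306, 374], [313, 382], [322, 390], [332, 393], [341, 403], [349, 412], [355, 421], [363, 431], [371, 440], [379, 449], [381, 459], [381, 463]], "exit_edge": "south"}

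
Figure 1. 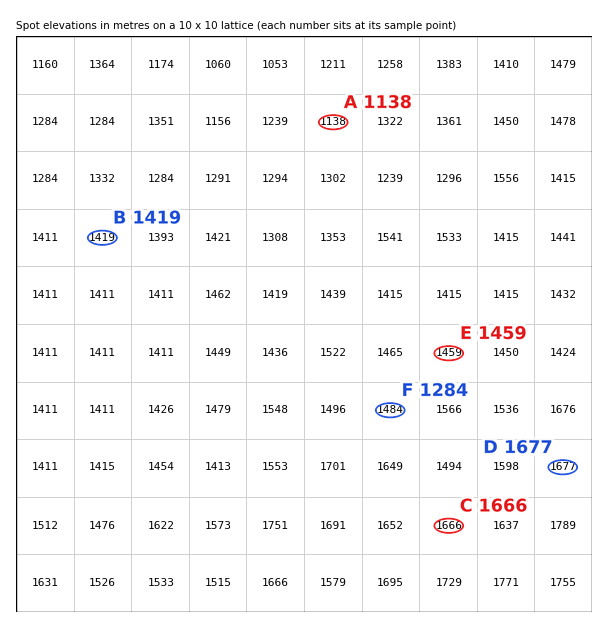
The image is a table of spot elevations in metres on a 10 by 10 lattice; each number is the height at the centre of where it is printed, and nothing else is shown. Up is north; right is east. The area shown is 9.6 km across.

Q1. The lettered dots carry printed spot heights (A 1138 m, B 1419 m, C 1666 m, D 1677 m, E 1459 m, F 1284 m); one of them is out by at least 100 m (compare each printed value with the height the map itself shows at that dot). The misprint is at F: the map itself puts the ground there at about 1484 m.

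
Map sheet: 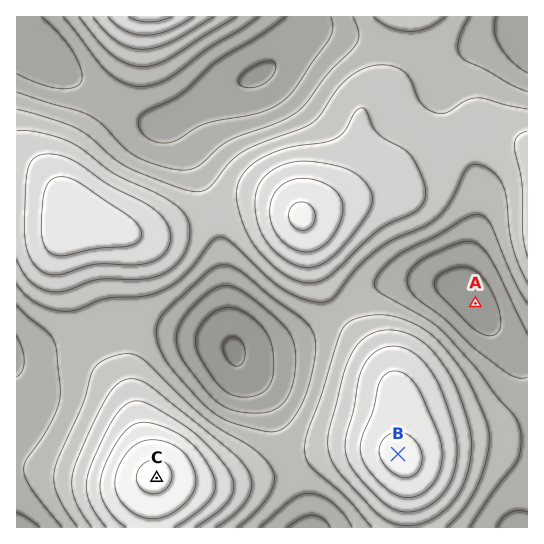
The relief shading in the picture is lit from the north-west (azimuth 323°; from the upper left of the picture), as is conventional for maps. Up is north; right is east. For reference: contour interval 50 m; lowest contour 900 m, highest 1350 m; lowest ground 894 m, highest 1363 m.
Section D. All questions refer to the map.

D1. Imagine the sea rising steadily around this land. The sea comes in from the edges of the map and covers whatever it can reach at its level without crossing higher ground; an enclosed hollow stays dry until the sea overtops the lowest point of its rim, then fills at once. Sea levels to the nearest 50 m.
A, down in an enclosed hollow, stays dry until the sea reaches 1000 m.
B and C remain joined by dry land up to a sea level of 1100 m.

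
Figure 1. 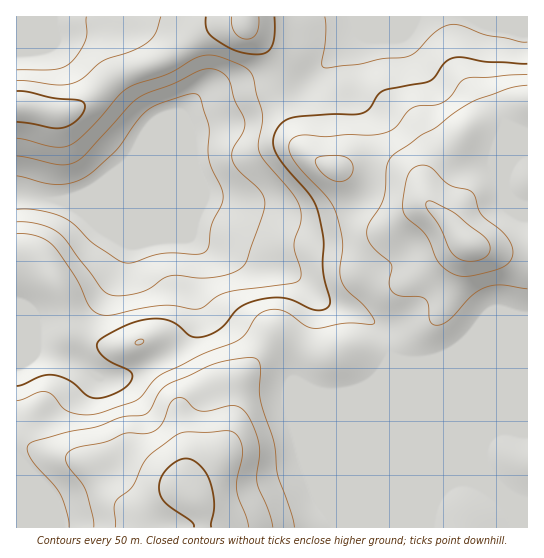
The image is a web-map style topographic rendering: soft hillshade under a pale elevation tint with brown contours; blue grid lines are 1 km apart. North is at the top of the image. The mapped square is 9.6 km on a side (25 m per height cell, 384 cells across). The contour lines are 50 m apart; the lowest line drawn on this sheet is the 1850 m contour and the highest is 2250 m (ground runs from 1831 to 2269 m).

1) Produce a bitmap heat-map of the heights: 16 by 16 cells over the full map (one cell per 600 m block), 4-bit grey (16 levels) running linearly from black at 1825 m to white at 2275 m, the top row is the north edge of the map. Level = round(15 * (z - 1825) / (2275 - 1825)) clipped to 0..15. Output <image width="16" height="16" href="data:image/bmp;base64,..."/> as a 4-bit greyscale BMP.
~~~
<image width="16" height="16" href="data:image/bmp;base64,Qk32AAAAAAAAAHYAAAAoAAAAEAAAABAAAAABAAQAAAAAAIAAAAATCwAAEwsAABAAAAAAAAAAAAAAABEREQAiIiIAMzMzAERERABVVVUAZmZmAHd3dwCIiIgAmZmZAKqqqgC7u7sAzMzMAN3d3QDu7u4A////AJm97uyYiIiImrzv25iIiIiau97biIiIiIiJq7qIiIiIZlaKqYiIiIhFZ3eJiZiIiEVVZWeHeJmIVTIzRFWJmplUEREjRomsyzEAABJGir3KEQAAEkeZy6ojEAAkeZmqqlZBACRnd5qqZVMhJFVWeJoiRVRFVERWZhIzRXdURERE"/>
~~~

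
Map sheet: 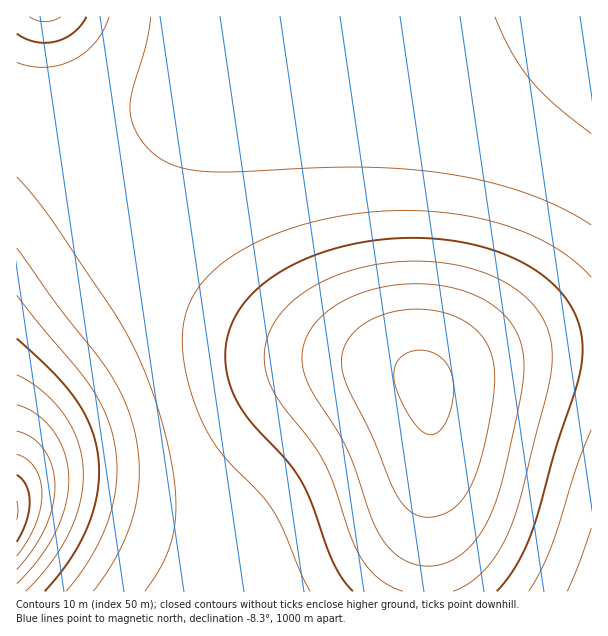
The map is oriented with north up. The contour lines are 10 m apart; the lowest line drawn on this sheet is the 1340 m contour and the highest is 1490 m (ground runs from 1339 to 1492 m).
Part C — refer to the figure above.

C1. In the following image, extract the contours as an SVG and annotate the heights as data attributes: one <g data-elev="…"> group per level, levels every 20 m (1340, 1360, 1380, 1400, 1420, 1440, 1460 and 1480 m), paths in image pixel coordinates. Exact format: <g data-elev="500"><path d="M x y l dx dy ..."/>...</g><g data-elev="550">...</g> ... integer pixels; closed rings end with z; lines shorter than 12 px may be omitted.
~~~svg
<g data-elev="1340"><path d="M17 501l1 9-1 10"/></g><g data-elev="1360"><path d="M17 454l10 6 8 8 5 12 2 14-2 15-5 16-7 15-11 16"/></g><g data-elev="1380"><path d="M17 405l10 4 11 6 16 17 11 23 4 25-4 26-10 27-17 27-21 24"/></g><g data-elev="1400"><path d="M17 339l37 35 23 27 14 27 7 30 1 16-1 17-4 18-6 16-17 33-26 33"/></g><g data-elev="1420"><path d="M17 248l40 57 53 69 15 28 10 32 4 21 0 19-1 20-4 19-6 20-9 19-12 20-14 19"/><path d="M591 134l-37-30-24-24-18-27-17-36"/></g><g data-elev="1440"><path d="M529 591l12-21 10-22 25-80 15-38"/><path d="M591 277l-15-14-18-14-21-11-24-10-25-8-27-5-29-4-28-1-30 2-30 3-29 6-28 9-26 10-22 12-18 12-16 15-9 12-6 12-5 14-2 13 1 32 9 37 11 27 13 21 13 16 31 32 14 18 35 78"/><path d="M17 62l13 4 15 1 14-2 13-5 13-7 10-11 8-12 6-13"/></g><g data-elev="1460"><path d="M453 591l17-9 16-14 14-19 11-22 10-31 27-107 4-23 0-19-4-18-9-17-12-14-17-13-21-10-22-8-26-4-25-2-29 2-28 5-26 9-23 11-19 14-14 16-9 18-4 18 2 18 8 20 10 16 30 37 13 23 8 20 15 46 10 23 9 12 9 9 12 8 13 5"/><path d="M30 17l8 4 7 1 8-1 8-4"/></g><g data-elev="1480"><path d="M420 516l14 1 15-5 12-11 9-13 9-21 7-30 7-36 2-26-2-15-4-12-7-12-9-9-11-7-15-6-16-4-17-1-28 5-14 5-11 7-8 7-7 9-4 11-1 10 2 11 4 12 25 49 23 57 12 16z"/></g>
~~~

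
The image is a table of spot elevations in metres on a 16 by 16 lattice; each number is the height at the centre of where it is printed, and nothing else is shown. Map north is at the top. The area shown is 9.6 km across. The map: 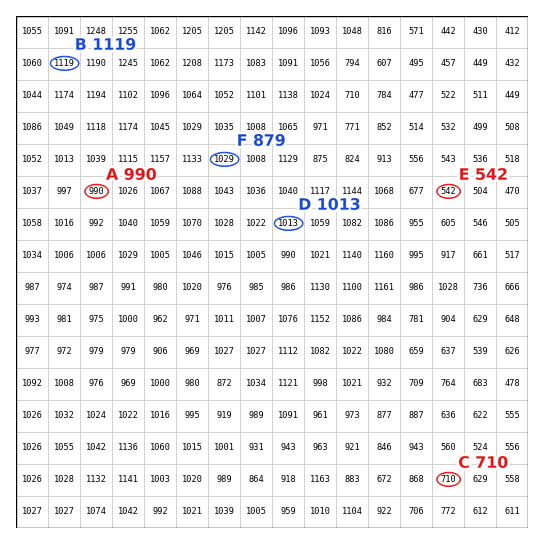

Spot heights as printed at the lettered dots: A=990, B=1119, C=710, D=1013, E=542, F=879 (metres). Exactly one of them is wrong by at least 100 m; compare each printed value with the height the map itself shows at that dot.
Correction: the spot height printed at F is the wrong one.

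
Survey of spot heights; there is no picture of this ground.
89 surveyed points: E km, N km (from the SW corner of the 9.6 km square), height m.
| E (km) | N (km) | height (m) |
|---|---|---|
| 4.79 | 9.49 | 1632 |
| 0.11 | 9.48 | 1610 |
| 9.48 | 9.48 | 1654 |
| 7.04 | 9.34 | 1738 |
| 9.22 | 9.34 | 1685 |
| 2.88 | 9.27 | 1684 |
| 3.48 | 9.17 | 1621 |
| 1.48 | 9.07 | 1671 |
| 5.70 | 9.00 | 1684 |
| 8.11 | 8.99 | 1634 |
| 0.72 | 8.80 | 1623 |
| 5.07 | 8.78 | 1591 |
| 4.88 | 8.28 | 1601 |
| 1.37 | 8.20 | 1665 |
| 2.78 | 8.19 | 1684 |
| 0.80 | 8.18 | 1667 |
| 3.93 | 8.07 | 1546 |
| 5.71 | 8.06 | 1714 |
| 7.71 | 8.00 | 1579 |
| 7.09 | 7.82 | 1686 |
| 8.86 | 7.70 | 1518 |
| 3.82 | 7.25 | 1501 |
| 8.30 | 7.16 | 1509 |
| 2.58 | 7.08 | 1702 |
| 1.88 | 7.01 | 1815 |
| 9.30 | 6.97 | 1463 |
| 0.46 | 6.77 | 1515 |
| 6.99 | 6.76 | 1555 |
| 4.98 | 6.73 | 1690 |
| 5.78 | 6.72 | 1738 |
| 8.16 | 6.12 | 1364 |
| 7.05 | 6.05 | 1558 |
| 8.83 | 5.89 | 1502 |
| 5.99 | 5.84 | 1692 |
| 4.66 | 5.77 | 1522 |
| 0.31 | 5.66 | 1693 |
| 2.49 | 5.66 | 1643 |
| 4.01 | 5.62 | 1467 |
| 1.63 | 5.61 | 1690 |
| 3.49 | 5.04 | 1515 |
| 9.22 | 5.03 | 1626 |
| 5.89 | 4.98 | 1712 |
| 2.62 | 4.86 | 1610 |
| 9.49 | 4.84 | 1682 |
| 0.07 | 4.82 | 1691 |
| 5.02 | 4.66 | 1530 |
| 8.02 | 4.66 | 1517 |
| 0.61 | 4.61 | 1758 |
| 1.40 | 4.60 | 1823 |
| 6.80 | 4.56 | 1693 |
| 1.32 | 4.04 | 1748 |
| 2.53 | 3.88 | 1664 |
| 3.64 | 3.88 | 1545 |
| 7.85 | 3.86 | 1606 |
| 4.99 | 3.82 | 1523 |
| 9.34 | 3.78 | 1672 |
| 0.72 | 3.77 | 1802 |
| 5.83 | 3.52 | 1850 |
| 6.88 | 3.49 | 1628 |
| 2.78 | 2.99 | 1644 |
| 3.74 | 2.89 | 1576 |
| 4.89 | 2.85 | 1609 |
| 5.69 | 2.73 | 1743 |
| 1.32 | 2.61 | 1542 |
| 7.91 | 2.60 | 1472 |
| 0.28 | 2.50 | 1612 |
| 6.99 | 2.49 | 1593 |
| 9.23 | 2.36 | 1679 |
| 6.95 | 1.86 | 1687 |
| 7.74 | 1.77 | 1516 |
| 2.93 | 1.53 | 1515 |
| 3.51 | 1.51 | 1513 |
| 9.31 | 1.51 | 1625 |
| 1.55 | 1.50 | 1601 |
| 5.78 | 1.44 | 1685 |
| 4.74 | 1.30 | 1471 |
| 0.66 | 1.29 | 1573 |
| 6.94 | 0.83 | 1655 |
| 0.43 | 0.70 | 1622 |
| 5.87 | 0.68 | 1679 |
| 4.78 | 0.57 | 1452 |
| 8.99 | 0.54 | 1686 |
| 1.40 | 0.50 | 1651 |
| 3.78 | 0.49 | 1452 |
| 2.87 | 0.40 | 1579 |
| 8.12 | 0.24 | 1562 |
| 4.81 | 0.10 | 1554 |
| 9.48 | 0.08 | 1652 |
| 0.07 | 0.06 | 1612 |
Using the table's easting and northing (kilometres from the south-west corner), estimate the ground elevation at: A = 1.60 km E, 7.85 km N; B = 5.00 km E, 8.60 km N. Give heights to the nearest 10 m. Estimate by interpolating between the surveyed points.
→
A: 1690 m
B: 1590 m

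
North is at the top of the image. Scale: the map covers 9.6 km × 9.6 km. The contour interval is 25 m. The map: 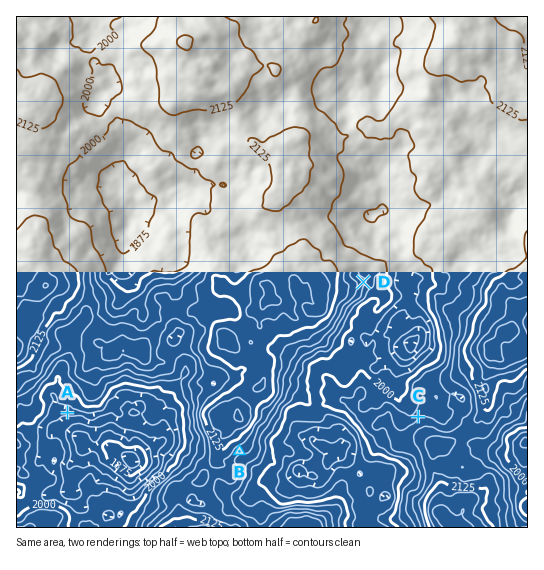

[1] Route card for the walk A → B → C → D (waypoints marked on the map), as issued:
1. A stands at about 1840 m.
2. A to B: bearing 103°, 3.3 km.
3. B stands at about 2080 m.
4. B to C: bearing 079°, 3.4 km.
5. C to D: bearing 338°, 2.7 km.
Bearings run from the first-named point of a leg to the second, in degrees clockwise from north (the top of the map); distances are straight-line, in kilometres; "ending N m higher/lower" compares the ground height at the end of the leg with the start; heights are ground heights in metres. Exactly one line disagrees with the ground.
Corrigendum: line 1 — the height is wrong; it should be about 1960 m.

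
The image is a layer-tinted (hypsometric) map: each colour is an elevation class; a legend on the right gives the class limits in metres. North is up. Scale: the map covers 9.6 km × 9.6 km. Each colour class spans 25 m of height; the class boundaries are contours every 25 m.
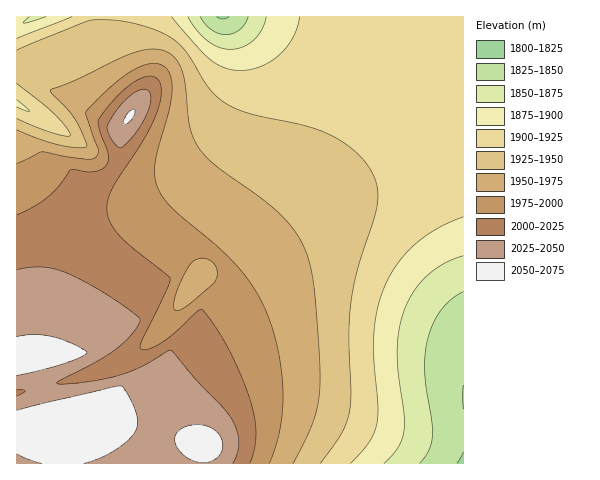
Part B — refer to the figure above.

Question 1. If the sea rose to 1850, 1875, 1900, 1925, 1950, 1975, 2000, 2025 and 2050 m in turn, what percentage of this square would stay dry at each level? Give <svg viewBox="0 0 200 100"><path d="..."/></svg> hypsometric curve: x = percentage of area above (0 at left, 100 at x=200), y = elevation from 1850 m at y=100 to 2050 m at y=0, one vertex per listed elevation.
<svg viewBox="0 0 200 100"><path d="M194 100l-8-12-11-13-44-13-32-12-26-12-21-13-22-13-19-12"/></svg>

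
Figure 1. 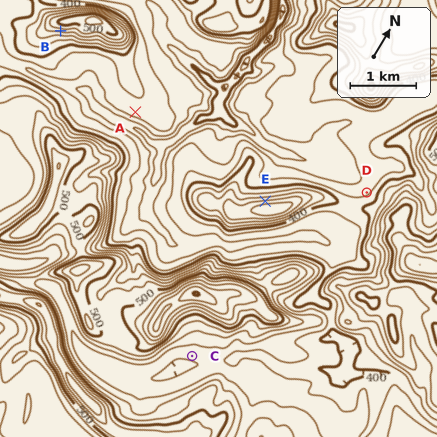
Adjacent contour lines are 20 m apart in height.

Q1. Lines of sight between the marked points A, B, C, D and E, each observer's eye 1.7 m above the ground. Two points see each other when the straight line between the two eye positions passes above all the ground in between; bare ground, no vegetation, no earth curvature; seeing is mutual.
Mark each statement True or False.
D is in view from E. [False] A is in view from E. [True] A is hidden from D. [True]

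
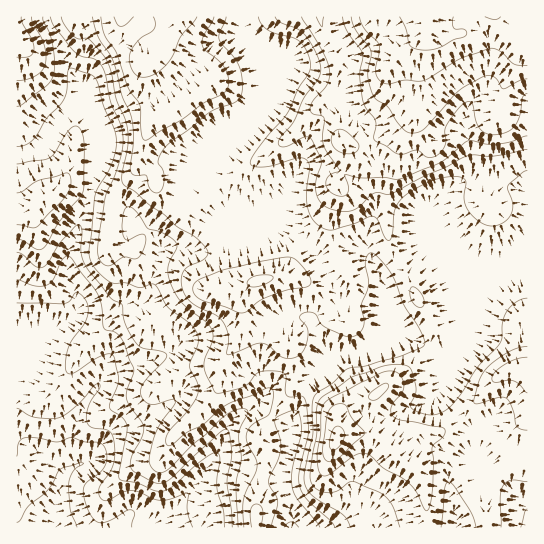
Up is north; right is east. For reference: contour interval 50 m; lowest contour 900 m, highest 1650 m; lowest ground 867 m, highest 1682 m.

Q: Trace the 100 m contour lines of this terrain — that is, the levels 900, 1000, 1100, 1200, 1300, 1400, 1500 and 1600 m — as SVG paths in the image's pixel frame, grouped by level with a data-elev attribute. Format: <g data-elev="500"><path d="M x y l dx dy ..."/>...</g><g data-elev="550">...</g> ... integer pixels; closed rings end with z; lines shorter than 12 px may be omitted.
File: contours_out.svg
<g data-elev="900"><path d="M17 522l4-2 7-14 21-17 10-19 23-7 2 0-2 2-5 3-4 4-4 13 1 25 7 17"/></g><g data-elev="1000"><path d="M17 408l17 9 17 2 8-1 14-9 10-10 11-13 5-2 0 5-7 10-4 8-1 14 1 4 3 2 15 3 4 2 3 6 2 13-3 18-13 20 0 5 2 4 2 2 4 1 16-9 10-1 8 2 13 6 9 1 24-7 2 2-2 16 6 16"/></g><g data-elev="1100"><path d="M17 280l18 6 12-1 6-6 9-19 3-3 4-1 27 35 5 14 2 22 3 3 9 2 6 6 13 31-1 5-6 16-1 8 4 8 12 16 2 7-2 9-11 21 0 8 3 5 20 10 5 1 6-1 8-5 48-45 4-3 3 1 2 7 2 17-5 29 4 27 1 17"/></g><g data-elev="1200"><path d="M271 527l7-25-2-7-6-9-1-5 9-22 3-13-6-25 4-5 15-6 3 1 2 3 3 16-10 40 0 17 5 12 23 28"/><path d="M17 239l6 2 14 8 6-1 16-26 22-27 3-8 0-38-1-12-2-7-4-4-6 2-6 7-11 19-5 4-32 6"/><path d="M17 147l8-2 8-5 14-22 15-16 5-11 0-17 2-5 4-1 16 6 6 4 3 6 6 23 11 23 2 13-6 22-13 22-3 8-6 55 2 11 7 11 13 11 15 0 13 5 12-4 4 1 12 22 24 18 4 5 3 7 0 8-8 21 8 17 0 11-9 16-20 22-3 6 0 5 3 3 4-2 13-11 17-9 16-14 11-7 22-8 15-7 4 0 2 2 0 9-4 15-16 10-7 10 1 9 8 15 2 8-1 7-9 15-3 11 0 28"/></g><g data-elev="1300"><path d="M521 527l4-15 2-3"/><path d="M17 81l10-2 10-4 5-5 3-7 1-8-2-10-11-22-1-6"/><path d="M61 17l3 8 9 10 5 4 8-1 4 2 13 15 6 11 7 32 9 21 3 12 0 16-6 28 1 8 12 9 15 13 15 10 12 11 18 11 12 13 1 4-3 4-16 8-5 4-2 7 0 9 3 9 6 7 8 6 17 7 7 7 5 15-1 18 34-12 8 3 14 12 7 1 7-2 6-6 4-10 0-12-7-11 2-4 4-2 9 2 6 9 7 6 18 7 9 0 6-5 3-6-3-19 7-20-3-23 3-9 3-1 6 3 15 19 12 30 17 28 4 8 0 4-4 3-22 9-33 9-19 3-15 14-15 10-4 9 0 32-9 39 1 12 3 6 6 6 30 18 4 6 2 6"/></g><g data-elev="1400"><path d="M425 510l2 1 2-4 3-16 2-29-2-15 11-10 2-7-3-3-43-7-6-4-2-5 1-5 12-17-1-8-4-7-8-3-9 1-56 29-5 10-1 23-3 19 1 14 3 7 4 2 4-1 28-21 5-1 5 1 16 14 19 10 8 7 7 8z"/><path d="M527 346l-8 2-9 3-23 16-7 12-6 22 0 2 3 1 21-6 8 0 6 11 5 17 4 3 6 1"/><path d="M249 286l6 1 9-2 7-4 2-4-8-2-12 2-6 5z"/><path d="M101 17l4 18 11 16 13 38 11 16 1 29 2 5 3 1 36-21 23-17 17-8 5-5 2-10-4-10-7-9-13-10-3-5 1-8 11-20"/><path d="M275 17l5 5 17 7 6 4 9 13 8 16 1 8-2 8-14 19-11 24-13 16-3 6 2 3 5 1 18-10 4 0 4 2 10 22-5 20 0 12 4 9 7 6 15 3 11-1 7-4 13-12 5-2 9 3 6-2 29-16 24-10 21-11 7-1 20 1 33-7"/></g><g data-elev="1500"><path d="M332 450l6-3 6-9 0-7-5-5-4 1-4 7-2 11 1 3z"/><path d="M342 153l12 0 4-3 1-4-2-4-8-9-6-3-4-1-6 4-2 8 3 7z"/><path d="M316 17l6 10 2-10"/><path d="M343 17l3 13 17 24-3 20 2 21 3 12 10 14-1 18 23 15 6 0 14-4 10 7 6 0 5-2 7-10 0-14 2-6 12-17 8-6 4 0 2 2 3 18 7 9 10 4 14-3 6-4 4-6 3-9 2-15 3-4 2 0"/></g><g data-elev="1600"><path d="M359 17l5 12 15 16 0 6-3 22 3 7 6 3 5 1 15-4 13 1 7-1 34-21 31-11 10 3 14 13 13 1"/></g>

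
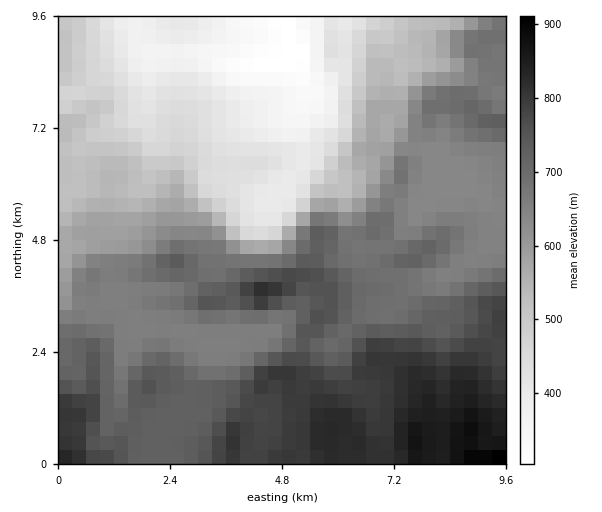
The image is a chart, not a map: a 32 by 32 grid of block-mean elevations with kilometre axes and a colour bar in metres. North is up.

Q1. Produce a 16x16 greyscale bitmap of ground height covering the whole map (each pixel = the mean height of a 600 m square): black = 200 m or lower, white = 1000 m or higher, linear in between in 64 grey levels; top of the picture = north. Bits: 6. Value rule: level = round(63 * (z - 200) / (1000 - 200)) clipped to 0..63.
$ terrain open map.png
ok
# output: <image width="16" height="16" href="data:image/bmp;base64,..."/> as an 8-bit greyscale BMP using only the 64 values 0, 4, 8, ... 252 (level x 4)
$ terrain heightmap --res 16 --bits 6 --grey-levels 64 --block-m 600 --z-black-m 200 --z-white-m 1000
<image width="16" height="16" href="data:image/bmp;base64,Qk02BQAAAAAAADYEAAAoAAAAEAAAABAAAAABAAgAAAAAAAABAAATCwAAEwsAAAABAAAAAAAAAAAAAAEBAQACAgIAAwMDAAQEBAAFBQUABgYGAAcHBwAICAgACQkJAAoKCgALCwsADAwMAA0NDQAODg4ADw8PABAQEAAREREAEhISABMTEwAUFBQAFRUVABYWFgAXFxcAGBgYABkZGQAaGhoAGxsbABwcHAAdHR0AHh4eAB8fHwAgICAAISEhACIiIgAjIyMAJCQkACUlJQAmJiYAJycnACgoKAApKSkAKioqACsrKwAsLCwALS0tAC4uLgAvLy8AMDAwADExMQAyMjIAMzMzADQ0NAA1NTUANjY2ADc3NwA4ODgAOTk5ADo6OgA7OzsAPDw8AD09PQA+Pj4APz8/AEBAQABBQUEAQkJCAENDQwBEREQARUVFAEZGRgBHR0cASEhIAElJSQBKSkoAS0tLAExMTABNTU0ATk5OAE9PTwBQUFAAUVFRAFJSUgBTU1MAVFRUAFVVVQBWVlYAV1dXAFhYWABZWVkAWlpaAFtbWwBcXFwAXV1dAF5eXgBfX18AYGBgAGFhYQBiYmIAY2NjAGRkZABlZWUAZmZmAGdnZwBoaGgAaWlpAGpqagBra2sAbGxsAG1tbQBubm4Ab29vAHBwcABxcXEAcnJyAHNzcwB0dHQAdXV1AHZ2dgB3d3cAeHh4AHl5eQB6enoAe3t7AHx8fAB9fX0Afn5+AH9/fwCAgIAAgYGBAIKCggCDg4MAhISEAIWFhQCGhoYAh4eHAIiIiACJiYkAioqKAIuLiwCMjIwAjY2NAI6OjgCPj48AkJCQAJGRkQCSkpIAk5OTAJSUlACVlZUAlpaWAJeXlwCYmJgAmZmZAJqamgCbm5sAnJycAJ2dnQCenp4An5+fAKCgoAChoaEAoqKiAKOjowCkpKQApaWlAKampgCnp6cAqKioAKmpqQCqqqoAq6urAKysrACtra0Arq6uAK+vrwCwsLAAsbGxALKysgCzs7MAtLS0ALW1tQC2trYAt7e3ALi4uAC5ubkAurq6ALu7uwC8vLwAvb29AL6+vgC/v78AwMDAAMHBwQDCwsIAw8PDAMTExADFxcUAxsbGAMfHxwDIyMgAycnJAMrKygDLy8sAzMzMAM3NzQDOzs4Az8/PANDQ0ADR0dEA0tLSANPT0wDU1NQA1dXVANbW1gDX19cA2NjYANnZ2QDa2toA29vbANzc3ADd3d0A3t7eAN/f3wDg4OAA4eHhAOLi4gDj4+MA5OTkAOXl5QDm5uYA5+fnAOjo6ADp6ekA6urqAOvr6wDs7OwA7e3tAO7u7gDv7+8A8PDwAPHx8QDy8vIA8/PzAPT09AD19fUA9vb2APf39wD4+PgA+fn5APr6+gD7+/sA/Pz8AP39/QD+/v4A////AMCwqKSosLy4vMTEwMzM1Ni8rKikpKy4uLzExLzMzNTMtKygrKSosLi8vLy8xMjMxKSomKSclJywuLC0vMDAwLygoJCUkJCQlKSkpLCwrLC4jJCQlJikpKiksKCcnKSouIiUlJicoKy4tLCgnJiUmKB4hIiUoJiIhJykmJignJCQdHh4gIR8VEh0nJCckJSUjGhsbHBwWEhASHBwjIyMjIxoaGhgYExMSEBUbICUjIyMZFxYUFRIREA8RGR4iIyQmGBcTEhMSDw0LDRYdICYnKBYVEhARDwwLCgwUGx0jJSUYFA8NDQsJCQgPExoaHCMmGBMODxAOCwkJDxIXGhwhJg="/>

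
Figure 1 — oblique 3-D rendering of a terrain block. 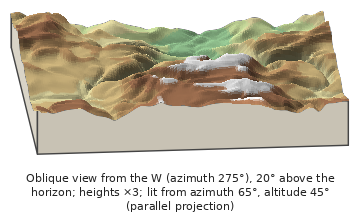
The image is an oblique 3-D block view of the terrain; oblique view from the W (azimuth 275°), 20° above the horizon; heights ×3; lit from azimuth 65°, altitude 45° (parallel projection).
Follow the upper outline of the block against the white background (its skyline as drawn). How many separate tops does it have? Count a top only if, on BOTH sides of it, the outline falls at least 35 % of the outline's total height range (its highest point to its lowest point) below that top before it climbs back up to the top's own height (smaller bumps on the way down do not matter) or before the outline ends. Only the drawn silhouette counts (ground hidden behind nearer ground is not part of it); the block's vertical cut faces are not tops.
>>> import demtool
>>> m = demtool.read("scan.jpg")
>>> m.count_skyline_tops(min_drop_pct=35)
0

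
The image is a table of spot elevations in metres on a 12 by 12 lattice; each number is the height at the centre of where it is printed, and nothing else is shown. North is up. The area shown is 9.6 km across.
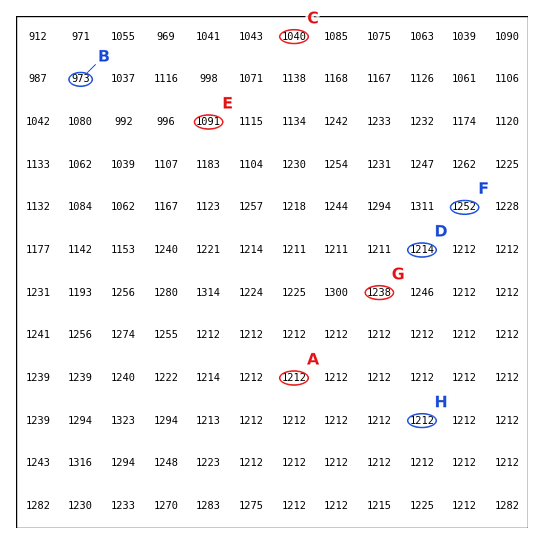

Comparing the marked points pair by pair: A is above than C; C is above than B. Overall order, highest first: A C B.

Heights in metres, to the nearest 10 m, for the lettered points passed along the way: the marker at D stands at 1210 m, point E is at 1090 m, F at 1250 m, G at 1240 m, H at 1210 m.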